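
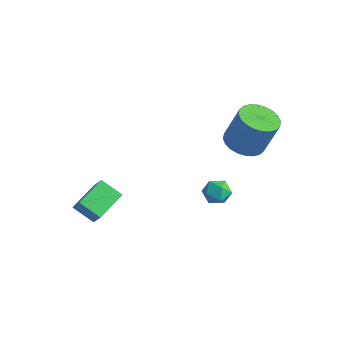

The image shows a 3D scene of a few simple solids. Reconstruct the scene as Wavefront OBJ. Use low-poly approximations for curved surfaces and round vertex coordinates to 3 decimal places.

v -1.909 2.642 -3.896
v -1.312 2.864 -3.467
v -1.208 1.756 -4.413
v -0.611 1.978 -3.984
v -1.216 1.64 -3.654
v -1.649 2.187 -3.335
v -0.871 2.433 -4.545
v -1.304 2.98 -4.226
v -0.671 2.735 -3.868
v -0.884 2.244 -3.318
v -1.636 2.376 -4.562
v -1.849 1.885 -4.012
v 0.537 2.252 0.763
v 1.464 1.962 0.529
v 2.051 2.338 2.382
v 1.123 2.628 2.617
v 1.481 2.343 0.446
v 2.067 2.719 2.299
v 1.353 2.71 0.412
v 1.94 3.086 2.265
v 1.101 3.008 0.431
v 1.688 3.384 2.285
v 0.764 3.19 0.501
v 1.35 3.566 2.355
v 0.391 3.23 0.611
v 0.978 3.606 2.464
v 0.041 3.12 0.744
v 0.628 3.496 2.597
v -0.234 2.879 0.88
v 0.353 3.255 2.733
v -0.391 2.542 0.998
v 0.196 2.918 2.851
v -0.407 2.161 1.081
v 0.179 2.537 2.934
v -0.28 1.794 1.115
v 0.307 2.17 2.968
v -0.028 1.496 1.095
v 0.559 1.872 2.949
v 0.31 1.314 1.025
v 0.896 1.69 2.879
v 0.682 1.274 0.916
v 1.269 1.65 2.769
v 1.032 1.384 0.783
v 1.619 1.76 2.636
v 1.307 1.625 0.647
v 1.894 2.001 2.5
v -3.398 -3.309 -4.339
v -4.364 -3.745 -3.658
v -3.711 -1.771 -3.796
v -4.677 -2.208 -3.115
v -2.643 -3.492 -3.385
v -3.609 -3.929 -2.704
v -2.956 -1.955 -2.842
v -3.922 -2.391 -2.161
f 1 12 6
f 1 6 2
f 1 2 8
f 1 8 11
f 1 11 12
f 2 6 10
f 6 12 5
f 12 11 3
f 11 8 7
f 8 2 9
f 4 10 5
f 4 5 3
f 4 3 7
f 4 7 9
f 4 9 10
f 5 10 6
f 3 5 12
f 7 3 11
f 9 7 8
f 10 9 2
f 14 13 17
f 14 17 15
f 15 17 18
f 15 18 16
f 17 13 19
f 17 19 18
f 18 19 20
f 18 20 16
f 19 13 21
f 19 21 20
f 20 21 22
f 20 22 16
f 21 13 23
f 21 23 22
f 22 23 24
f 22 24 16
f 23 13 25
f 23 25 24
f 24 25 26
f 24 26 16
f 25 13 27
f 25 27 26
f 26 27 28
f 26 28 16
f 27 13 29
f 27 29 28
f 28 29 30
f 28 30 16
f 29 13 31
f 29 31 30
f 30 31 32
f 30 32 16
f 31 13 33
f 31 33 32
f 32 33 34
f 32 34 16
f 33 13 35
f 33 35 34
f 34 35 36
f 34 36 16
f 35 13 37
f 35 37 36
f 36 37 38
f 36 38 16
f 37 13 39
f 37 39 38
f 38 39 40
f 38 40 16
f 39 13 41
f 39 41 40
f 40 41 42
f 40 42 16
f 41 13 43
f 41 43 42
f 42 43 44
f 42 44 16
f 43 13 45
f 43 45 44
f 44 45 46
f 44 46 16
f 45 13 14
f 45 14 46
f 46 14 15
f 46 15 16
f 48 50 47
f 51 48 47
f 47 50 49
f 49 51 47
f 48 54 50
f 52 48 51
f 52 54 48
f 50 54 49
f 53 51 49
f 49 54 53
f 53 52 51
f 54 52 53



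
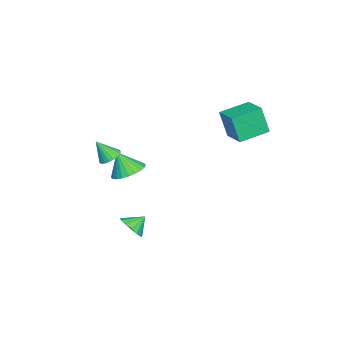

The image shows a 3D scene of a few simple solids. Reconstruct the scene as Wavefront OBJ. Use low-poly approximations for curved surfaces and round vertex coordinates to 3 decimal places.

v 3.202 -0.957 -2.046
v 3.932 -0.73 -1.652
v 2.658 -0.303 -1.414
v 3.888 -0.442 -1.988
v 3.661 -0.291 -2.34
v 3.31 -0.319 -2.613
v 2.931 -0.518 -2.734
v 2.624 -0.834 -2.671
v 2.472 -1.184 -2.44
v 2.516 -1.472 -2.104
v 2.744 -1.623 -1.752
v 3.094 -1.595 -1.48
v 3.474 -1.396 -1.358
v 3.78 -1.08 -1.422
v -4.563 4.262 2.154
v -4.672 3.747 3.907
v -3.337 5.225 2.513
v -3.445 4.71 4.266
v -3.355 2.85 1.814
v -3.463 2.335 3.567
v -2.128 3.813 2.173
v -2.237 3.298 3.926
v -3.584 -2.962 -2.19
v -2.575 -2.65 -1.922
v -3.736 -3.678 -0.79
v -2.804 -2.322 -1.779
v -3.152 -2.091 -1.699
v -3.566 -1.993 -1.693
v -3.983 -2.042 -1.763
v -4.338 -2.231 -1.899
v -4.58 -2.532 -2.078
v -4.669 -2.899 -2.275
v -4.593 -3.275 -2.459
v -4.364 -3.603 -2.602
v -4.016 -3.834 -2.682
v -3.602 -3.932 -2.688
v -3.186 -3.883 -2.617
v -2.83 -3.693 -2.482
v -2.589 -3.392 -2.302
v -2.499 -3.026 -2.106
v 2.531 -2.246 2.949
v 3.189 -2.077 2.989
v 2.649 -2.974 4.091
v 3.066 -1.868 3.135
v 2.85 -1.725 3.248
v 2.579 -1.672 3.31
v 2.3 -1.717 3.31
v 2.061 -1.855 3.247
v 1.904 -2.059 3.132
v 1.854 -2.296 2.986
v 1.922 -2.525 2.833
v 2.095 -2.705 2.701
v 2.344 -2.805 2.611
v 2.625 -2.809 2.58
v 2.89 -2.715 2.612
v 3.093 -2.541 2.703
v 3.198 -2.315 2.836
f 2 1 4
f 2 4 3
f 4 1 5
f 4 5 3
f 5 1 6
f 5 6 3
f 6 1 7
f 6 7 3
f 7 1 8
f 7 8 3
f 8 1 9
f 8 9 3
f 9 1 10
f 9 10 3
f 10 1 11
f 10 11 3
f 11 1 12
f 11 12 3
f 12 1 13
f 12 13 3
f 13 1 14
f 13 14 3
f 14 1 2
f 14 2 3
f 16 18 15
f 19 16 15
f 15 18 17
f 17 19 15
f 16 22 18
f 20 16 19
f 20 22 16
f 18 22 17
f 21 19 17
f 17 22 21
f 21 20 19
f 22 20 21
f 24 23 26
f 24 26 25
f 26 23 27
f 26 27 25
f 27 23 28
f 27 28 25
f 28 23 29
f 28 29 25
f 29 23 30
f 29 30 25
f 30 23 31
f 30 31 25
f 31 23 32
f 31 32 25
f 32 23 33
f 32 33 25
f 33 23 34
f 33 34 25
f 34 23 35
f 34 35 25
f 35 23 36
f 35 36 25
f 36 23 37
f 36 37 25
f 37 23 38
f 37 38 25
f 38 23 39
f 38 39 25
f 39 23 40
f 39 40 25
f 40 23 24
f 40 24 25
f 42 41 44
f 42 44 43
f 44 41 45
f 44 45 43
f 45 41 46
f 45 46 43
f 46 41 47
f 46 47 43
f 47 41 48
f 47 48 43
f 48 41 49
f 48 49 43
f 49 41 50
f 49 50 43
f 50 41 51
f 50 51 43
f 51 41 52
f 51 52 43
f 52 41 53
f 52 53 43
f 53 41 54
f 53 54 43
f 54 41 55
f 54 55 43
f 55 41 56
f 55 56 43
f 56 41 57
f 56 57 43
f 57 41 42
f 57 42 43



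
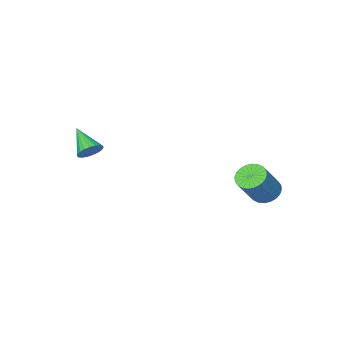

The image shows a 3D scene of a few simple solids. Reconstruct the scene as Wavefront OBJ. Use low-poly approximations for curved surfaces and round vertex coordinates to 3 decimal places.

v 2.307 -2.801 0.159
v 2.895 -2.973 -0.057
v 2.253 -4.099 1.041
v 2.957 -2.827 0.162
v 2.906 -2.676 0.38
v 2.751 -2.547 0.561
v 2.52 -2.462 0.672
v 2.252 -2.436 0.694
v 1.993 -2.472 0.624
v 1.789 -2.566 0.474
v 1.674 -2.7 0.269
v 1.669 -2.852 0.045
v 1.774 -2.995 -0.159
v 1.971 -3.104 -0.308
v 2.227 -3.161 -0.376
v 2.496 -3.156 -0.352
v 2.732 -3.089 -0.239
v -3.711 2.384 -1.775
v -3.141 2.616 -2.238
v -2.08 2.907 -0.789
v -2.649 2.676 -0.325
v -3.283 2.875 -2.186
v -2.222 3.167 -0.737
v -3.491 3.06 -2.072
v -2.43 3.351 -0.622
v -3.732 3.141 -1.912
v -2.67 3.433 -0.462
v -3.969 3.108 -1.731
v -2.908 3.4 -0.282
v -4.168 2.964 -1.557
v -3.106 3.256 -0.108
v -4.296 2.732 -1.416
v -3.235 3.024 0.033
v -4.336 2.447 -1.33
v -3.275 2.739 0.12
v -4.28 2.153 -1.311
v -3.219 2.444 0.138
v -4.138 1.893 -1.363
v -3.077 2.185 0.086
v -3.93 1.709 -1.478
v -2.869 2 -0.028
v -3.69 1.627 -1.638
v -2.628 1.919 -0.188
v -3.452 1.66 -1.818
v -2.391 1.952 -0.369
v -3.254 1.804 -1.992
v -2.192 2.096 -0.543
v -3.125 2.036 -2.133
v -2.064 2.328 -0.684
v -3.085 2.321 -2.22
v -2.024 2.613 -0.77
f 2 1 4
f 2 4 3
f 4 1 5
f 4 5 3
f 5 1 6
f 5 6 3
f 6 1 7
f 6 7 3
f 7 1 8
f 7 8 3
f 8 1 9
f 8 9 3
f 9 1 10
f 9 10 3
f 10 1 11
f 10 11 3
f 11 1 12
f 11 12 3
f 12 1 13
f 12 13 3
f 13 1 14
f 13 14 3
f 14 1 15
f 14 15 3
f 15 1 16
f 15 16 3
f 16 1 17
f 16 17 3
f 17 1 2
f 17 2 3
f 19 18 22
f 19 22 20
f 20 22 23
f 20 23 21
f 22 18 24
f 22 24 23
f 23 24 25
f 23 25 21
f 24 18 26
f 24 26 25
f 25 26 27
f 25 27 21
f 26 18 28
f 26 28 27
f 27 28 29
f 27 29 21
f 28 18 30
f 28 30 29
f 29 30 31
f 29 31 21
f 30 18 32
f 30 32 31
f 31 32 33
f 31 33 21
f 32 18 34
f 32 34 33
f 33 34 35
f 33 35 21
f 34 18 36
f 34 36 35
f 35 36 37
f 35 37 21
f 36 18 38
f 36 38 37
f 37 38 39
f 37 39 21
f 38 18 40
f 38 40 39
f 39 40 41
f 39 41 21
f 40 18 42
f 40 42 41
f 41 42 43
f 41 43 21
f 42 18 44
f 42 44 43
f 43 44 45
f 43 45 21
f 44 18 46
f 44 46 45
f 45 46 47
f 45 47 21
f 46 18 48
f 46 48 47
f 47 48 49
f 47 49 21
f 48 18 50
f 48 50 49
f 49 50 51
f 49 51 21
f 50 18 19
f 50 19 51
f 51 19 20
f 51 20 21



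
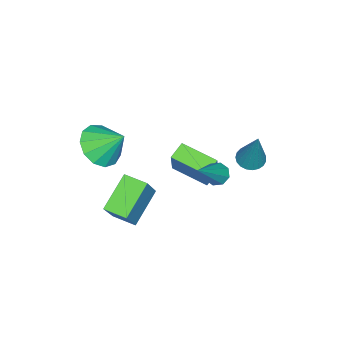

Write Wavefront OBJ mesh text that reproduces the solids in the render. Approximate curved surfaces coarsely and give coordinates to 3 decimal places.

v -4.521 -1.866 -2.545
v -3.819 -1.548 -1.131
v -4.478 -0.271 -2.925
v -3.776 0.047 -1.511
v -3.784 -1.967 -2.889
v -3.082 -1.649 -1.475
v -3.741 -0.372 -3.269
v -3.039 -0.054 -1.855
v -3.554 1.604 -0.504
v -3.095 1.904 -0.748
v -2.886 2.196 1.484
v -3.273 2.078 -0.74
v -3.499 2.171 -0.692
v -3.735 2.166 -0.611
v -3.94 2.064 -0.512
v -4.078 1.882 -0.411
v -4.125 1.652 -0.327
v -4.074 1.414 -0.273
v -3.933 1.208 -0.259
v -3.726 1.071 -0.288
v -3.49 1.027 -0.354
v -3.265 1.082 -0.446
v -3.089 1.227 -0.548
v -2.995 1.438 -0.643
v -2.997 1.677 -0.713
v 0.843 -2.498 2.05
v 1.511 -2.983 2.597
v 0.797 -1.502 2.99
v 1.8 -2.648 2.256
v 1.785 -2.265 1.851
v 1.471 -1.957 1.508
v 0.958 -1.82 1.338
v 0.408 -1.898 1.393
v -0.003 -2.167 1.657
v -0.146 -2.541 2.046
v 0.026 -2.901 2.436
v 0.457 -3.133 2.703
v 1.011 -3.164 2.763
v -0.773 1.521 0.768
v -0.414 1.55 0.394
v 0.813 1.519 2.292
v -0.533 1.908 0.518
v -0.793 2.04 0.789
v -1.041 1.868 1.048
v -1.133 1.493 1.143
v -1.014 1.134 1.018
v -0.754 1.002 0.747
v -0.505 1.174 0.488
v -0.555 -1.933 -1.084
v 0.462 -1.734 0.34
v -0.566 -0.952 -1.213
v 0.45 -0.753 0.21
v 0.85 -2.047 -2.07
v 1.866 -1.848 -0.647
v 0.838 -1.066 -2.2
v 1.855 -0.867 -0.776
f 2 4 1
f 5 2 1
f 1 4 3
f 3 5 1
f 2 8 4
f 6 2 5
f 6 8 2
f 4 8 3
f 7 5 3
f 3 8 7
f 7 6 5
f 8 6 7
f 10 9 12
f 10 12 11
f 12 9 13
f 12 13 11
f 13 9 14
f 13 14 11
f 14 9 15
f 14 15 11
f 15 9 16
f 15 16 11
f 16 9 17
f 16 17 11
f 17 9 18
f 17 18 11
f 18 9 19
f 18 19 11
f 19 9 20
f 19 20 11
f 20 9 21
f 20 21 11
f 21 9 22
f 21 22 11
f 22 9 23
f 22 23 11
f 23 9 24
f 23 24 11
f 24 9 25
f 24 25 11
f 25 9 10
f 25 10 11
f 27 26 29
f 27 29 28
f 29 26 30
f 29 30 28
f 30 26 31
f 30 31 28
f 31 26 32
f 31 32 28
f 32 26 33
f 32 33 28
f 33 26 34
f 33 34 28
f 34 26 35
f 34 35 28
f 35 26 36
f 35 36 28
f 36 26 37
f 36 37 28
f 37 26 38
f 37 38 28
f 38 26 27
f 38 27 28
f 40 39 42
f 40 42 41
f 42 39 43
f 42 43 41
f 43 39 44
f 43 44 41
f 44 39 45
f 44 45 41
f 45 39 46
f 45 46 41
f 46 39 47
f 46 47 41
f 47 39 48
f 47 48 41
f 48 39 40
f 48 40 41
f 50 52 49
f 53 50 49
f 49 52 51
f 51 53 49
f 50 56 52
f 54 50 53
f 54 56 50
f 52 56 51
f 55 53 51
f 51 56 55
f 55 54 53
f 56 54 55



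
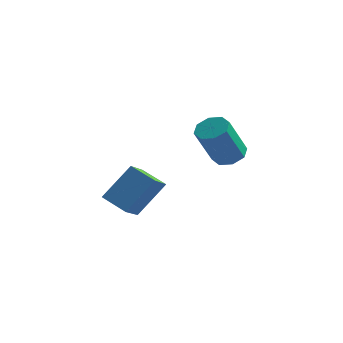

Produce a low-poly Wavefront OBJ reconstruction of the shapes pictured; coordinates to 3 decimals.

v 3.426 -0.086 -0.293
v 3.833 -0.748 -0.521
v 3.382 -1.676 1.365
v 2.974 -1.014 1.593
v 4.194 -0.336 -0.232
v 3.742 -1.263 1.655
v 4.105 0.223 0.022
v 3.653 -0.704 1.908
v 3.618 0.601 0.09
v 3.166 -0.327 1.977
v 3.018 0.576 -0.065
v 2.567 -0.352 1.821
v 2.658 0.163 -0.355
v 2.206 -0.764 1.532
v 2.747 -0.396 -0.608
v 2.295 -1.323 1.278
v 3.234 -0.773 -0.677
v 2.782 -1.701 1.21
v -2.373 0.697 -4.737
v -2.276 -0.757 -3.785
v -1.471 1.801 -3.141
v -1.374 0.348 -2.19
v -1.106 0.432 -5.27
v -1.009 -1.021 -4.319
v -0.204 1.537 -3.675
v -0.107 0.083 -2.723
f 2 1 5
f 2 5 3
f 3 5 6
f 3 6 4
f 5 1 7
f 5 7 6
f 6 7 8
f 6 8 4
f 7 1 9
f 7 9 8
f 8 9 10
f 8 10 4
f 9 1 11
f 9 11 10
f 10 11 12
f 10 12 4
f 11 1 13
f 11 13 12
f 12 13 14
f 12 14 4
f 13 1 15
f 13 15 14
f 14 15 16
f 14 16 4
f 15 1 17
f 15 17 16
f 16 17 18
f 16 18 4
f 17 1 2
f 17 2 18
f 18 2 3
f 18 3 4
f 20 22 19
f 23 20 19
f 19 22 21
f 21 23 19
f 20 26 22
f 24 20 23
f 24 26 20
f 22 26 21
f 25 23 21
f 21 26 25
f 25 24 23
f 26 24 25



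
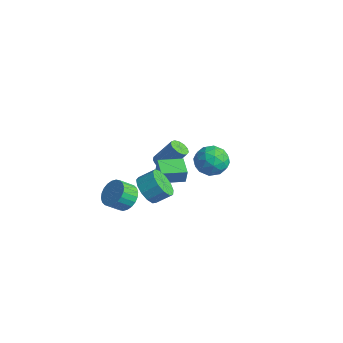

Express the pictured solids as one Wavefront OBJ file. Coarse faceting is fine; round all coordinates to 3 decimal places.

v -1.602 -0.579 -1.683
v -1.402 -0.585 -0.713
v -0.976 0.823 -1.804
v -0.776 0.817 -0.834
v -0.444 -1.117 -1.926
v -0.244 -1.123 -0.956
v 0.182 0.285 -2.047
v 0.382 0.279 -1.077
v 2.607 -4.168 0.937
v 3.475 -4.378 0.51
v 3.981 -3.601 1.156
v 3.113 -3.392 1.583
v 3.244 -3.973 0.204
v 3.749 -3.196 0.851
v 2.81 -3.63 0.131
v 3.316 -2.853 0.778
v 2.312 -3.458 0.314
v 2.817 -2.681 0.96
v 1.907 -3.511 0.694
v 2.413 -2.735 1.341
v 1.725 -3.773 1.152
v 2.231 -2.997 1.798
v 1.823 -4.161 1.541
v 2.329 -3.384 2.188
v 2.17 -4.551 1.738
v 2.675 -3.774 2.385
v 2.655 -4.819 1.681
v 3.161 -4.042 2.328
v 3.126 -4.881 1.388
v 3.631 -4.104 2.034
v 3.431 -4.717 0.951
v 3.937 -3.94 1.597
v -4.027 1.597 -3.706
v -3.446 1.696 -4.023
v -2.791 2.563 -2.551
v -3.373 2.463 -2.234
v -3.662 1.994 -4.103
v -3.008 2.861 -2.63
v -3.995 2.167 -4.056
v -3.34 3.034 -2.584
v -4.338 2.158 -3.899
v -3.683 3.025 -2.426
v -4.582 1.971 -3.68
v -3.928 2.838 -2.208
v -4.65 1.665 -3.47
v -3.996 2.532 -1.997
v -4.521 1.337 -3.334
v -3.866 2.204 -1.862
v -4.234 1.092 -3.317
v -3.58 1.959 -1.845
v -3.882 1.007 -3.424
v -3.228 1.874 -1.951
v -3.576 1.109 -3.62
v -2.922 1.976 -2.147
v -3.413 1.366 -3.843
v -2.759 2.233 -2.371
v -1.286 -2.87 -2.963
v -0.484 -2.653 -2.484
v -0.691 -3.493 -1.757
v -1.494 -3.71 -2.237
v -0.735 -2.438 -2.307
v -0.942 -3.278 -1.58
v -1.07 -2.289 -2.23
v -1.277 -3.129 -1.504
v -1.438 -2.229 -2.265
v -1.645 -3.069 -1.538
v -1.783 -2.266 -2.406
v -1.99 -3.106 -1.679
v -2.052 -2.395 -2.632
v -2.259 -3.235 -1.905
v -2.205 -2.596 -2.909
v -2.412 -3.436 -2.182
v -2.218 -2.839 -3.193
v -2.425 -3.679 -2.466
v -2.089 -3.087 -3.443
v -2.296 -3.927 -2.716
v -1.838 -3.302 -3.62
v -2.045 -4.142 -2.893
v -1.503 -3.451 -3.696
v -1.71 -4.291 -2.97
v -1.135 -3.511 -3.662
v -1.342 -4.351 -2.935
v -0.79 -3.474 -3.521
v -0.997 -4.314 -2.794
v -0.521 -3.345 -3.295
v -0.728 -4.185 -2.568
v -0.368 -3.144 -3.018
v -0.575 -3.984 -2.291
v -0.355 -2.901 -2.734
v -0.562 -3.741 -2.007
v -2.996 3.906 -3.036
v -2.232 4.697 -2.646
v -1.568 2.803 -3.594
v -0.804 3.594 -3.204
v -1.454 2.988 -2.448
v -2.336 3.669 -2.103
v -1.464 3.831 -4.137
v -2.346 4.512 -3.792
v -1.285 4.651 -3.326
v -1.279 4.13 -2.282
v -2.521 3.37 -3.958
v -2.515 2.849 -2.914
v -2.739 4.398 -2.792
v -1.061 3.102 -3.448
v -1.443 2.745 -3.003
v -0.994 3.21 -2.774
v -2.801 3.794 -2.473
v -2.352 4.259 -2.243
v -1.894 3.255 -2.127
v -1.448 3.241 -3.997
v -0.999 3.706 -3.767
v -2.806 4.29 -3.466
v -2.357 4.755 -3.237
v -1.906 4.245 -4.113
v -1.734 4.836 -2.963
v -0.894 4.188 -3.291
v -1.282 4.327 -3.839
v -1.801 4.727 -3.637
v -1.73 4.53 -2.349
v -0.891 3.882 -2.677
v -1.273 3.525 -2.232
v -1.791 3.926 -2.029
v -1.173 4.503 -2.749
v -2.909 3.618 -3.563
v -2.07 2.97 -3.891
v -2.009 3.574 -4.211
v -2.527 3.975 -4.008
v -2.906 3.312 -2.949
v -2.066 2.664 -3.277
v -1.999 2.773 -2.603
v -2.518 3.173 -2.401
v -2.627 2.997 -3.491
f 2 4 1
f 5 2 1
f 1 4 3
f 3 5 1
f 2 8 4
f 6 2 5
f 6 8 2
f 4 8 3
f 7 5 3
f 3 8 7
f 7 6 5
f 8 6 7
f 10 9 13
f 10 13 11
f 11 13 14
f 11 14 12
f 13 9 15
f 13 15 14
f 14 15 16
f 14 16 12
f 15 9 17
f 15 17 16
f 16 17 18
f 16 18 12
f 17 9 19
f 17 19 18
f 18 19 20
f 18 20 12
f 19 9 21
f 19 21 20
f 20 21 22
f 20 22 12
f 21 9 23
f 21 23 22
f 22 23 24
f 22 24 12
f 23 9 25
f 23 25 24
f 24 25 26
f 24 26 12
f 25 9 27
f 25 27 26
f 26 27 28
f 26 28 12
f 27 9 29
f 27 29 28
f 28 29 30
f 28 30 12
f 29 9 31
f 29 31 30
f 30 31 32
f 30 32 12
f 31 9 10
f 31 10 32
f 32 10 11
f 32 11 12
f 34 33 37
f 34 37 35
f 35 37 38
f 35 38 36
f 37 33 39
f 37 39 38
f 38 39 40
f 38 40 36
f 39 33 41
f 39 41 40
f 40 41 42
f 40 42 36
f 41 33 43
f 41 43 42
f 42 43 44
f 42 44 36
f 43 33 45
f 43 45 44
f 44 45 46
f 44 46 36
f 45 33 47
f 45 47 46
f 46 47 48
f 46 48 36
f 47 33 49
f 47 49 48
f 48 49 50
f 48 50 36
f 49 33 51
f 49 51 50
f 50 51 52
f 50 52 36
f 51 33 53
f 51 53 52
f 52 53 54
f 52 54 36
f 53 33 55
f 53 55 54
f 54 55 56
f 54 56 36
f 55 33 34
f 55 34 56
f 56 34 35
f 56 35 36
f 58 57 61
f 58 61 59
f 59 61 62
f 59 62 60
f 61 57 63
f 61 63 62
f 62 63 64
f 62 64 60
f 63 57 65
f 63 65 64
f 64 65 66
f 64 66 60
f 65 57 67
f 65 67 66
f 66 67 68
f 66 68 60
f 67 57 69
f 67 69 68
f 68 69 70
f 68 70 60
f 69 57 71
f 69 71 70
f 70 71 72
f 70 72 60
f 71 57 73
f 71 73 72
f 72 73 74
f 72 74 60
f 73 57 75
f 73 75 74
f 74 75 76
f 74 76 60
f 75 57 77
f 75 77 76
f 76 77 78
f 76 78 60
f 77 57 79
f 77 79 78
f 78 79 80
f 78 80 60
f 79 57 81
f 79 81 80
f 80 81 82
f 80 82 60
f 81 57 83
f 81 83 82
f 82 83 84
f 82 84 60
f 83 57 85
f 83 85 84
f 84 85 86
f 84 86 60
f 85 57 87
f 85 87 86
f 86 87 88
f 86 88 60
f 87 57 89
f 87 89 88
f 88 89 90
f 88 90 60
f 89 57 58
f 89 58 90
f 90 58 59
f 90 59 60
f 91 128 107
f 128 102 131
f 107 131 96
f 128 131 107
f 91 107 103
f 107 96 108
f 103 108 92
f 107 108 103
f 91 103 112
f 103 92 113
f 112 113 98
f 103 113 112
f 91 112 124
f 112 98 127
f 124 127 101
f 112 127 124
f 91 124 128
f 124 101 132
f 128 132 102
f 124 132 128
f 92 108 119
f 108 96 122
f 119 122 100
f 108 122 119
f 96 131 109
f 131 102 130
f 109 130 95
f 131 130 109
f 102 132 129
f 132 101 125
f 129 125 93
f 132 125 129
f 101 127 126
f 127 98 114
f 126 114 97
f 127 114 126
f 98 113 118
f 113 92 115
f 118 115 99
f 113 115 118
f 94 120 106
f 120 100 121
f 106 121 95
f 120 121 106
f 94 106 104
f 106 95 105
f 104 105 93
f 106 105 104
f 94 104 111
f 104 93 110
f 111 110 97
f 104 110 111
f 94 111 116
f 111 97 117
f 116 117 99
f 111 117 116
f 94 116 120
f 116 99 123
f 120 123 100
f 116 123 120
f 95 121 109
f 121 100 122
f 109 122 96
f 121 122 109
f 93 105 129
f 105 95 130
f 129 130 102
f 105 130 129
f 97 110 126
f 110 93 125
f 126 125 101
f 110 125 126
f 99 117 118
f 117 97 114
f 118 114 98
f 117 114 118
f 100 123 119
f 123 99 115
f 119 115 92
f 123 115 119



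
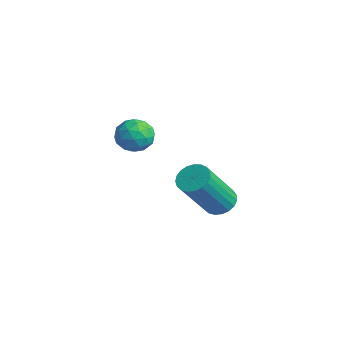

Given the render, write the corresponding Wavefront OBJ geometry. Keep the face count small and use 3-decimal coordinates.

v -0.327 -1.524 1.165
v 0.095 -1.851 0.658
v -1.155 -2.369 1.022
v -0.733 -2.696 0.515
v -0.527 -2.697 1.221
v -0.015 -2.175 1.31
v -1.045 -2.045 0.37
v -0.533 -1.523 0.459
v -0.349 -2.173 0.167
v -0.029 -2.576 0.693
v -1.031 -1.644 0.987
v -0.711 -2.047 1.513
v -0.043 -1.614 0.924
v -1.017 -2.606 0.756
v -0.895 -2.607 1.171
v -0.648 -2.799 0.873
v -0.108 -1.804 1.307
v 0.14 -1.996 1.009
v -0.226 -2.493 1.34
v -1.2 -2.224 0.671
v -0.952 -2.416 0.373
v -0.412 -1.421 0.807
v -0.165 -1.613 0.509
v -0.834 -1.727 0.34
v -0.056 -1.995 0.337
v -0.543 -2.491 0.253
v -0.726 -2.109 0.168
v -0.425 -1.802 0.22
v 0.132 -2.232 0.647
v -0.355 -2.728 0.562
v -0.234 -2.729 0.978
v 0.067 -2.422 1.03
v -0.129 -2.421 0.358
v -0.705 -1.492 1.118
v -1.192 -1.988 1.033
v -1.127 -1.798 0.65
v -0.826 -1.491 0.702
v -0.517 -1.729 1.427
v -1.004 -2.225 1.343
v -0.635 -2.418 1.46
v -0.334 -2.111 1.512
v -0.931 -1.799 1.322
v 3.284 -0.91 -0.614
v 3.802 -1.095 -0.878
v 4.214 -2.295 0.77
v 3.696 -2.11 1.034
v 3.878 -0.891 -0.749
v 4.291 -2.091 0.899
v 3.852 -0.69 -0.596
v 4.265 -1.89 1.052
v 3.728 -0.527 -0.446
v 4.141 -1.727 1.202
v 3.527 -0.43 -0.326
v 3.939 -1.631 1.322
v 3.284 -0.417 -0.255
v 3.696 -1.617 1.393
v 3.041 -0.488 -0.246
v 3.453 -1.689 1.402
v 2.84 -0.633 -0.301
v 3.252 -1.833 1.347
v 2.715 -0.825 -0.41
v 3.128 -2.025 1.238
v 2.689 -1.032 -0.554
v 3.102 -2.232 1.094
v 2.766 -1.218 -0.709
v 3.178 -2.418 0.939
v 2.932 -1.351 -0.847
v 3.345 -2.551 0.801
v 3.16 -1.407 -0.945
v 3.572 -2.607 0.703
v 3.408 -1.377 -0.986
v 3.82 -2.578 0.662
v 3.635 -1.267 -0.962
v 4.048 -2.467 0.686
f 1 38 17
f 38 12 41
f 17 41 6
f 38 41 17
f 1 17 13
f 17 6 18
f 13 18 2
f 17 18 13
f 1 13 22
f 13 2 23
f 22 23 8
f 13 23 22
f 1 22 34
f 22 8 37
f 34 37 11
f 22 37 34
f 1 34 38
f 34 11 42
f 38 42 12
f 34 42 38
f 2 18 29
f 18 6 32
f 29 32 10
f 18 32 29
f 6 41 19
f 41 12 40
f 19 40 5
f 41 40 19
f 12 42 39
f 42 11 35
f 39 35 3
f 42 35 39
f 11 37 36
f 37 8 24
f 36 24 7
f 37 24 36
f 8 23 28
f 23 2 25
f 28 25 9
f 23 25 28
f 4 30 16
f 30 10 31
f 16 31 5
f 30 31 16
f 4 16 14
f 16 5 15
f 14 15 3
f 16 15 14
f 4 14 21
f 14 3 20
f 21 20 7
f 14 20 21
f 4 21 26
f 21 7 27
f 26 27 9
f 21 27 26
f 4 26 30
f 26 9 33
f 30 33 10
f 26 33 30
f 5 31 19
f 31 10 32
f 19 32 6
f 31 32 19
f 3 15 39
f 15 5 40
f 39 40 12
f 15 40 39
f 7 20 36
f 20 3 35
f 36 35 11
f 20 35 36
f 9 27 28
f 27 7 24
f 28 24 8
f 27 24 28
f 10 33 29
f 33 9 25
f 29 25 2
f 33 25 29
f 44 43 47
f 44 47 45
f 45 47 48
f 45 48 46
f 47 43 49
f 47 49 48
f 48 49 50
f 48 50 46
f 49 43 51
f 49 51 50
f 50 51 52
f 50 52 46
f 51 43 53
f 51 53 52
f 52 53 54
f 52 54 46
f 53 43 55
f 53 55 54
f 54 55 56
f 54 56 46
f 55 43 57
f 55 57 56
f 56 57 58
f 56 58 46
f 57 43 59
f 57 59 58
f 58 59 60
f 58 60 46
f 59 43 61
f 59 61 60
f 60 61 62
f 60 62 46
f 61 43 63
f 61 63 62
f 62 63 64
f 62 64 46
f 63 43 65
f 63 65 64
f 64 65 66
f 64 66 46
f 65 43 67
f 65 67 66
f 66 67 68
f 66 68 46
f 67 43 69
f 67 69 68
f 68 69 70
f 68 70 46
f 69 43 71
f 69 71 70
f 70 71 72
f 70 72 46
f 71 43 73
f 71 73 72
f 72 73 74
f 72 74 46
f 73 43 44
f 73 44 74
f 74 44 45
f 74 45 46



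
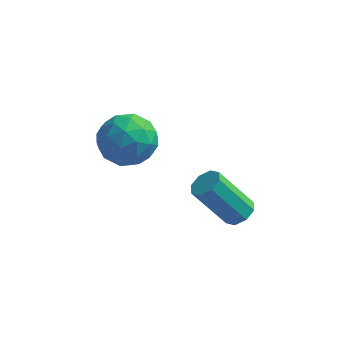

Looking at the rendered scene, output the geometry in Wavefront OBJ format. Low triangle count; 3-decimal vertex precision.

v 2.378 1.342 1.1
v 2.893 1.26 1.453
v 1.737 0.975 3.073
v 1.222 1.058 2.72
v 2.754 1.721 1.435
v 1.598 1.436 3.055
v 2.394 1.96 1.221
v 1.239 1.676 2.84
v 2.025 1.838 0.936
v 0.87 1.553 2.555
v 1.863 1.425 0.747
v 0.707 1.14 2.367
v 2.002 0.964 0.765
v 0.846 0.679 2.385
v 2.361 0.724 0.98
v 1.206 0.44 2.599
v 2.73 0.847 1.265
v 1.575 0.562 2.884
v -2.826 1.746 3.762
v -2.224 2.617 4.2
v -1.256 0.963 3.16
v -0.654 1.834 3.598
v -1.176 1.09 4.296
v -2.146 1.574 4.668
v -1.334 2.006 2.692
v -2.304 2.49 3.064
v -1.302 2.778 3.538
v -1.204 2.212 4.53
v -2.276 1.368 2.83
v -2.178 0.802 3.822
v -2.663 2.25 4.034
v -0.817 1.33 3.326
v -1.124 0.893 3.737
v -0.77 1.405 3.994
v -2.617 1.637 4.309
v -2.263 2.149 4.567
v -1.647 1.252 4.623
v -1.217 1.431 2.793
v -0.863 1.943 3.051
v -2.71 2.175 3.366
v -2.356 2.687 3.623
v -1.833 2.328 2.737
v -1.767 2.857 3.902
v -0.844 2.397 3.549
v -1.244 2.498 3.016
v -1.814 2.782 3.235
v -1.709 2.524 4.485
v -0.786 2.064 4.131
v -1.093 1.627 4.542
v -1.663 1.911 4.761
v -1.167 2.619 4.096
v -2.694 1.516 3.229
v -1.771 1.056 2.875
v -1.817 1.669 2.599
v -2.387 1.953 2.818
v -2.636 1.183 3.811
v -1.713 0.723 3.458
v -1.666 0.798 4.125
v -2.236 1.082 4.344
v -2.313 0.961 3.264
f 2 1 5
f 2 5 3
f 3 5 6
f 3 6 4
f 5 1 7
f 5 7 6
f 6 7 8
f 6 8 4
f 7 1 9
f 7 9 8
f 8 9 10
f 8 10 4
f 9 1 11
f 9 11 10
f 10 11 12
f 10 12 4
f 11 1 13
f 11 13 12
f 12 13 14
f 12 14 4
f 13 1 15
f 13 15 14
f 14 15 16
f 14 16 4
f 15 1 17
f 15 17 16
f 16 17 18
f 16 18 4
f 17 1 2
f 17 2 18
f 18 2 3
f 18 3 4
f 19 56 35
f 56 30 59
f 35 59 24
f 56 59 35
f 19 35 31
f 35 24 36
f 31 36 20
f 35 36 31
f 19 31 40
f 31 20 41
f 40 41 26
f 31 41 40
f 19 40 52
f 40 26 55
f 52 55 29
f 40 55 52
f 19 52 56
f 52 29 60
f 56 60 30
f 52 60 56
f 20 36 47
f 36 24 50
f 47 50 28
f 36 50 47
f 24 59 37
f 59 30 58
f 37 58 23
f 59 58 37
f 30 60 57
f 60 29 53
f 57 53 21
f 60 53 57
f 29 55 54
f 55 26 42
f 54 42 25
f 55 42 54
f 26 41 46
f 41 20 43
f 46 43 27
f 41 43 46
f 22 48 34
f 48 28 49
f 34 49 23
f 48 49 34
f 22 34 32
f 34 23 33
f 32 33 21
f 34 33 32
f 22 32 39
f 32 21 38
f 39 38 25
f 32 38 39
f 22 39 44
f 39 25 45
f 44 45 27
f 39 45 44
f 22 44 48
f 44 27 51
f 48 51 28
f 44 51 48
f 23 49 37
f 49 28 50
f 37 50 24
f 49 50 37
f 21 33 57
f 33 23 58
f 57 58 30
f 33 58 57
f 25 38 54
f 38 21 53
f 54 53 29
f 38 53 54
f 27 45 46
f 45 25 42
f 46 42 26
f 45 42 46
f 28 51 47
f 51 27 43
f 47 43 20
f 51 43 47



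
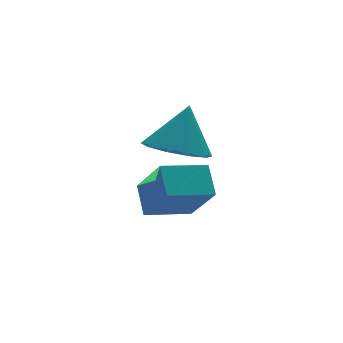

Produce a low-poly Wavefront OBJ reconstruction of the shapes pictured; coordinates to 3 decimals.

v -3.72 -2.894 2.981
v -3.069 -2.185 2.491
v -3.08 -2.446 4.479
v -3.639 -1.872 2.641
v -4.24 -1.949 2.921
v -4.642 -2.386 3.224
v -4.693 -3.018 3.434
v -4.372 -3.602 3.471
v -3.802 -3.915 3.321
v -3.201 -3.839 3.041
v -2.798 -3.401 2.738
v -2.748 -2.77 2.528
v -4.444 -2.1 -0.2
v -4.196 -3.266 1.318
v -4.236 -1.155 0.492
v -3.988 -2.321 2.01
v -2.892 -2.199 -0.53
v -2.644 -3.365 0.988
v -2.684 -1.254 0.162
v -2.436 -2.42 1.68
f 2 1 4
f 2 4 3
f 4 1 5
f 4 5 3
f 5 1 6
f 5 6 3
f 6 1 7
f 6 7 3
f 7 1 8
f 7 8 3
f 8 1 9
f 8 9 3
f 9 1 10
f 9 10 3
f 10 1 11
f 10 11 3
f 11 1 12
f 11 12 3
f 12 1 2
f 12 2 3
f 14 16 13
f 17 14 13
f 13 16 15
f 15 17 13
f 14 20 16
f 18 14 17
f 18 20 14
f 16 20 15
f 19 17 15
f 15 20 19
f 19 18 17
f 20 18 19



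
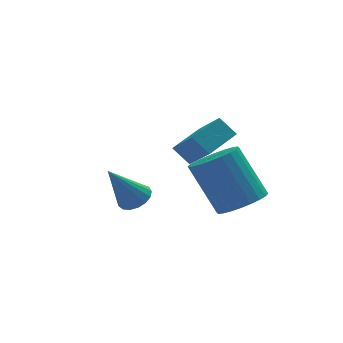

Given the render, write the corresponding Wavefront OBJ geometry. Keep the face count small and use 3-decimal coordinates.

v 1.189 0.731 -0.107
v 0.742 1.118 0.461
v 0.876 1.867 -1.128
v 0.429 2.255 -0.56
v 2.231 1.365 0.28
v 1.784 1.753 0.848
v 1.918 2.502 -0.741
v 1.471 2.889 -0.173
v 1.59 -1.38 -1.123
v 2.307 -0.947 -1.056
v 1.646 -0.107 0.551
v 0.93 -0.54 0.483
v 2.125 -0.743 -1.237
v 1.465 0.098 0.37
v 1.863 -0.635 -1.401
v 1.202 0.205 0.206
v 1.559 -0.642 -1.523
v 0.898 0.199 0.084
v 1.259 -0.76 -1.584
v 0.598 0.08 0.023
v 1.01 -0.973 -1.575
v 0.349 -0.133 0.032
v 0.85 -1.248 -1.497
v 0.189 -0.408 0.11
v 0.802 -1.543 -1.362
v 0.141 -0.703 0.245
v 0.874 -1.813 -1.191
v 0.213 -0.973 0.416
v 1.055 -2.018 -1.01
v 0.395 -1.177 0.597
v 1.318 -2.125 -0.846
v 0.657 -1.285 0.761
v 1.622 -2.119 -0.724
v 0.961 -1.278 0.883
v 1.922 -2 -0.663
v 1.261 -1.16 0.944
v 2.171 -1.787 -0.672
v 1.51 -0.947 0.935
v 2.331 -1.512 -0.75
v 1.67 -0.672 0.857
v 2.379 -1.217 -0.885
v 1.718 -0.377 0.722
v -1.451 -0.509 -0.91
v -1.07 -0.894 -0.732
v -2.289 -0.711 0.45
v -0.973 -0.658 -0.637
v -0.985 -0.387 -0.605
v -1.104 -0.145 -0.642
v -1.303 0.015 -0.741
v -1.535 0.054 -0.878
v -1.748 -0.036 -1.023
v -1.893 -0.234 -1.142
v -1.937 -0.496 -1.207
v -1.869 -0.76 -1.205
v -1.706 -0.967 -1.135
v -1.484 -1.069 -1.013
v -1.254 -1.043 -0.868
f 2 4 1
f 5 2 1
f 1 4 3
f 3 5 1
f 2 8 4
f 6 2 5
f 6 8 2
f 4 8 3
f 7 5 3
f 3 8 7
f 7 6 5
f 8 6 7
f 10 9 13
f 10 13 11
f 11 13 14
f 11 14 12
f 13 9 15
f 13 15 14
f 14 15 16
f 14 16 12
f 15 9 17
f 15 17 16
f 16 17 18
f 16 18 12
f 17 9 19
f 17 19 18
f 18 19 20
f 18 20 12
f 19 9 21
f 19 21 20
f 20 21 22
f 20 22 12
f 21 9 23
f 21 23 22
f 22 23 24
f 22 24 12
f 23 9 25
f 23 25 24
f 24 25 26
f 24 26 12
f 25 9 27
f 25 27 26
f 26 27 28
f 26 28 12
f 27 9 29
f 27 29 28
f 28 29 30
f 28 30 12
f 29 9 31
f 29 31 30
f 30 31 32
f 30 32 12
f 31 9 33
f 31 33 32
f 32 33 34
f 32 34 12
f 33 9 35
f 33 35 34
f 34 35 36
f 34 36 12
f 35 9 37
f 35 37 36
f 36 37 38
f 36 38 12
f 37 9 39
f 37 39 38
f 38 39 40
f 38 40 12
f 39 9 41
f 39 41 40
f 40 41 42
f 40 42 12
f 41 9 10
f 41 10 42
f 42 10 11
f 42 11 12
f 44 43 46
f 44 46 45
f 46 43 47
f 46 47 45
f 47 43 48
f 47 48 45
f 48 43 49
f 48 49 45
f 49 43 50
f 49 50 45
f 50 43 51
f 50 51 45
f 51 43 52
f 51 52 45
f 52 43 53
f 52 53 45
f 53 43 54
f 53 54 45
f 54 43 55
f 54 55 45
f 55 43 56
f 55 56 45
f 56 43 57
f 56 57 45
f 57 43 44
f 57 44 45



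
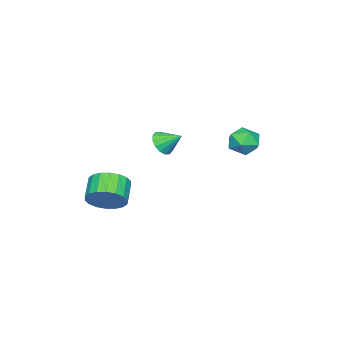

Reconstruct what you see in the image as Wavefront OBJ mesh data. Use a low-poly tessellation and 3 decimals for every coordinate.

v 2.978 -1.958 -3.184
v 3.522 -2.787 -2.907
v 2.506 -3.211 -2.179
v 1.962 -2.382 -2.456
v 3.628 -2.483 -2.582
v 2.612 -2.907 -1.854
v 3.606 -2.074 -2.376
v 2.59 -2.498 -1.648
v 3.459 -1.642 -2.33
v 2.443 -2.066 -1.601
v 3.216 -1.273 -2.453
v 2.2 -1.697 -1.725
v 2.927 -1.04 -2.721
v 1.911 -1.463 -1.993
v 2.648 -0.988 -3.081
v 1.631 -1.412 -2.352
v 2.434 -1.129 -3.461
v 1.418 -1.553 -2.733
v 2.328 -1.433 -3.786
v 1.312 -1.857 -3.058
v 2.35 -1.842 -3.992
v 1.334 -2.266 -3.264
v 2.497 -2.274 -4.039
v 1.481 -2.698 -3.31
v 2.74 -2.643 -3.915
v 1.724 -3.067 -3.187
v 3.029 -2.877 -3.647
v 2.013 -3.3 -2.919
v 3.309 -2.928 -3.288
v 2.292 -3.352 -2.559
v 0.042 4.512 0.793
v 0.715 3.956 0.927
v -0.855 3.404 0.693
v -0.182 2.848 0.827
v -0.463 3.367 1.484
v 0.092 4.052 1.545
v -0.232 3.308 0.075
v 0.323 3.993 0.136
v 0.546 3.211 0.483
v 0.403 3.248 1.354
v -0.543 4.112 0.266
v -0.686 4.149 1.137
v -1.215 -1.351 -0.945
v -0.46 -1.325 -0.858
v -1.325 -0.349 -0.275
v -0.532 -1.116 -1.183
v -0.788 -0.97 -1.445
v -1.157 -0.925 -1.572
v -1.542 -0.995 -1.531
v -1.839 -1.16 -1.333
v -1.969 -1.377 -1.031
v -1.897 -1.586 -0.706
v -1.642 -1.732 -0.445
v -1.272 -1.776 -0.318
v -0.887 -1.707 -0.359
v -0.59 -1.541 -0.556
f 2 1 5
f 2 5 3
f 3 5 6
f 3 6 4
f 5 1 7
f 5 7 6
f 6 7 8
f 6 8 4
f 7 1 9
f 7 9 8
f 8 9 10
f 8 10 4
f 9 1 11
f 9 11 10
f 10 11 12
f 10 12 4
f 11 1 13
f 11 13 12
f 12 13 14
f 12 14 4
f 13 1 15
f 13 15 14
f 14 15 16
f 14 16 4
f 15 1 17
f 15 17 16
f 16 17 18
f 16 18 4
f 17 1 19
f 17 19 18
f 18 19 20
f 18 20 4
f 19 1 21
f 19 21 20
f 20 21 22
f 20 22 4
f 21 1 23
f 21 23 22
f 22 23 24
f 22 24 4
f 23 1 25
f 23 25 24
f 24 25 26
f 24 26 4
f 25 1 27
f 25 27 26
f 26 27 28
f 26 28 4
f 27 1 29
f 27 29 28
f 28 29 30
f 28 30 4
f 29 1 2
f 29 2 30
f 30 2 3
f 30 3 4
f 31 42 36
f 31 36 32
f 31 32 38
f 31 38 41
f 31 41 42
f 32 36 40
f 36 42 35
f 42 41 33
f 41 38 37
f 38 32 39
f 34 40 35
f 34 35 33
f 34 33 37
f 34 37 39
f 34 39 40
f 35 40 36
f 33 35 42
f 37 33 41
f 39 37 38
f 40 39 32
f 44 43 46
f 44 46 45
f 46 43 47
f 46 47 45
f 47 43 48
f 47 48 45
f 48 43 49
f 48 49 45
f 49 43 50
f 49 50 45
f 50 43 51
f 50 51 45
f 51 43 52
f 51 52 45
f 52 43 53
f 52 53 45
f 53 43 54
f 53 54 45
f 54 43 55
f 54 55 45
f 55 43 56
f 55 56 45
f 56 43 44
f 56 44 45



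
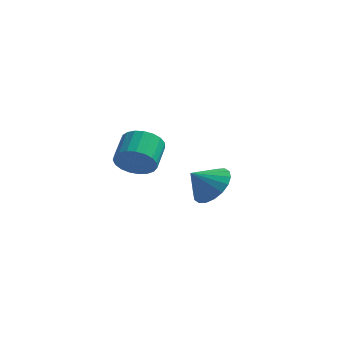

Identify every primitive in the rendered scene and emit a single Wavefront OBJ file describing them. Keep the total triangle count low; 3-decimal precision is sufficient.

v 0.245 -0.597 1.06
v 0.577 -0.296 0.434
v 0.547 0.737 0.914
v 0.215 0.437 1.54
v 0.266 -0.272 0.362
v 0.236 0.761 0.842
v -0.049 -0.304 0.411
v -0.079 0.729 0.891
v -0.313 -0.387 0.573
v -0.343 0.647 1.052
v -0.48 -0.506 0.818
v -0.51 0.528 1.298
v -0.522 -0.64 1.106
v -0.552 0.393 1.585
v -0.432 -0.767 1.385
v -0.462 0.266 1.865
v -0.224 -0.865 1.608
v -0.254 0.169 2.088
v 0.064 -0.916 1.737
v 0.034 0.117 2.217
v 0.384 -0.912 1.749
v 0.354 0.121 2.228
v 0.68 -0.854 1.641
v 0.65 0.18 2.121
v 0.901 -0.751 1.433
v 0.871 0.283 1.913
v 1.008 -0.621 1.161
v 0.978 0.412 1.64
v 0.983 -0.487 0.871
v 0.953 0.546 1.351
v 0.831 -0.373 0.614
v 0.801 0.661 1.093
v 1.671 4.082 -2.205
v 2.241 4.375 -1.53
v 0.989 3.638 -1.435
v 1.981 4.694 -1.576
v 1.66 4.892 -1.747
v 1.341 4.929 -2.008
v 1.088 4.799 -2.308
v 0.95 4.527 -2.587
v 0.954 4.167 -2.791
v 1.101 3.79 -2.879
v 1.361 3.471 -2.833
v 1.682 3.273 -2.663
v 2.001 3.235 -2.401
v 2.254 3.365 -2.101
v 2.393 3.637 -1.822
v 2.388 3.998 -1.618
f 2 1 5
f 2 5 3
f 3 5 6
f 3 6 4
f 5 1 7
f 5 7 6
f 6 7 8
f 6 8 4
f 7 1 9
f 7 9 8
f 8 9 10
f 8 10 4
f 9 1 11
f 9 11 10
f 10 11 12
f 10 12 4
f 11 1 13
f 11 13 12
f 12 13 14
f 12 14 4
f 13 1 15
f 13 15 14
f 14 15 16
f 14 16 4
f 15 1 17
f 15 17 16
f 16 17 18
f 16 18 4
f 17 1 19
f 17 19 18
f 18 19 20
f 18 20 4
f 19 1 21
f 19 21 20
f 20 21 22
f 20 22 4
f 21 1 23
f 21 23 22
f 22 23 24
f 22 24 4
f 23 1 25
f 23 25 24
f 24 25 26
f 24 26 4
f 25 1 27
f 25 27 26
f 26 27 28
f 26 28 4
f 27 1 29
f 27 29 28
f 28 29 30
f 28 30 4
f 29 1 31
f 29 31 30
f 30 31 32
f 30 32 4
f 31 1 2
f 31 2 32
f 32 2 3
f 32 3 4
f 34 33 36
f 34 36 35
f 36 33 37
f 36 37 35
f 37 33 38
f 37 38 35
f 38 33 39
f 38 39 35
f 39 33 40
f 39 40 35
f 40 33 41
f 40 41 35
f 41 33 42
f 41 42 35
f 42 33 43
f 42 43 35
f 43 33 44
f 43 44 35
f 44 33 45
f 44 45 35
f 45 33 46
f 45 46 35
f 46 33 47
f 46 47 35
f 47 33 48
f 47 48 35
f 48 33 34
f 48 34 35



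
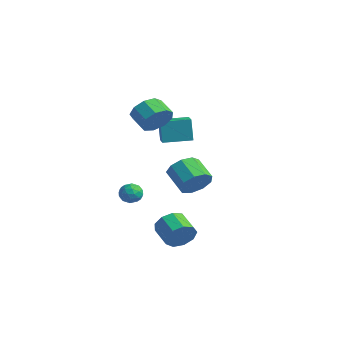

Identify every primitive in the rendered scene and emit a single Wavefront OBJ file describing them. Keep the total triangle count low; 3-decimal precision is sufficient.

v -1.981 0.054 -2.177
v -1.757 0.292 -2.741
v -1.583 -0.892 -2.419
v -1.359 -0.654 -2.983
v -1.093 -0.462 -2.42
v -1.339 0.123 -2.27
v -2.001 -0.723 -2.89
v -2.247 -0.138 -2.74
v -1.769 -0.188 -3.182
v -1.208 -0.027 -2.891
v -2.132 -0.573 -2.269
v -1.571 -0.412 -1.978
v -1.903 0.257 -2.438
v -1.437 -0.857 -2.722
v -1.28 -0.743 -2.391
v -1.149 -0.604 -2.723
v -1.658 0.157 -2.161
v -1.526 0.297 -2.493
v -1.137 -0.147 -2.304
v -1.814 -0.897 -2.667
v -1.682 -0.757 -2.999
v -2.191 0.004 -2.437
v -2.06 0.143 -2.769
v -2.203 -0.453 -2.856
v -1.779 0.114 -3.028
v -1.546 -0.443 -3.17
v -1.923 -0.483 -3.116
v -2.067 -0.139 -3.028
v -1.45 0.209 -2.858
v -1.216 -0.348 -3
v -1.06 -0.235 -2.669
v -1.204 0.109 -2.581
v -1.457 -0.074 -3.117
v -2.124 -0.252 -2.16
v -1.89 -0.809 -2.302
v -2.136 -0.709 -2.579
v -2.28 -0.365 -2.491
v -1.794 -0.157 -1.99
v -1.561 -0.714 -2.132
v -1.273 -0.461 -2.132
v -1.417 -0.117 -2.044
v -1.883 -0.526 -2.043
v -3.011 2.086 1.452
v -2.571 2.335 2.245
v -3.529 2.263 2.8
v -3.969 2.014 2.008
v -2.786 2.858 1.94
v -3.745 2.786 2.495
v -3.107 3.02 1.407
v -4.066 2.948 1.962
v -3.383 2.745 0.895
v -4.342 2.673 1.45
v -3.484 2.162 0.644
v -4.443 2.09 1.199
v -3.364 1.543 0.771
v -4.323 1.471 1.326
v -3.079 1.178 1.217
v -4.037 1.106 1.772
v -2.761 1.238 1.773
v -3.72 1.166 2.328
v -2.561 1.695 2.179
v -3.519 1.623 2.734
v -1.32 3.275 -2.603
v -0.868 2.882 -1.878
v -2.088 2.893 -1.112
v -2.54 3.285 -1.837
v -0.837 3.523 -1.836
v -2.056 3.534 -1.07
v -1.031 4.048 -2.153
v -2.251 4.058 -1.387
v -1.361 4.211 -2.681
v -2.58 4.221 -1.915
v -1.672 3.935 -3.172
v -2.891 3.946 -2.406
v -1.818 3.351 -3.397
v -3.037 3.362 -2.631
v -1.731 2.731 -3.25
v -2.951 2.742 -2.485
v -1.452 2.365 -2.801
v -2.672 2.376 -2.035
v -1.112 2.425 -2.259
v -2.331 2.436 -1.493
v -4.245 3.035 -0.425
v -4.446 3.042 0.94
v -3.595 4.461 -0.337
v -3.797 4.468 1.028
v -3.463 2.672 -0.308
v -3.665 2.679 1.057
v -2.814 4.098 -0.22
v -3.015 4.105 1.145
v 3.372 -0.676 -3.59
v 3.667 -0.187 -2.987
v 2.542 -0.076 -2.527
v 2.248 -0.564 -3.13
v 3.515 0.127 -3.435
v 2.391 0.239 -2.975
v 3.297 0.066 -3.955
v 2.172 0.177 -3.496
v 3.113 -0.343 -4.304
v 1.989 -0.231 -3.845
v 3.051 -0.907 -4.319
v 1.927 -0.795 -3.86
v 3.14 -1.363 -3.993
v 2.015 -1.251 -3.534
v 3.337 -1.497 -3.478
v 2.212 -1.386 -3.018
v 3.55 -1.248 -3.015
v 2.426 -1.136 -2.556
v 3.681 -0.73 -2.821
v 2.556 -0.619 -2.362
f 1 38 17
f 38 12 41
f 17 41 6
f 38 41 17
f 1 17 13
f 17 6 18
f 13 18 2
f 17 18 13
f 1 13 22
f 13 2 23
f 22 23 8
f 13 23 22
f 1 22 34
f 22 8 37
f 34 37 11
f 22 37 34
f 1 34 38
f 34 11 42
f 38 42 12
f 34 42 38
f 2 18 29
f 18 6 32
f 29 32 10
f 18 32 29
f 6 41 19
f 41 12 40
f 19 40 5
f 41 40 19
f 12 42 39
f 42 11 35
f 39 35 3
f 42 35 39
f 11 37 36
f 37 8 24
f 36 24 7
f 37 24 36
f 8 23 28
f 23 2 25
f 28 25 9
f 23 25 28
f 4 30 16
f 30 10 31
f 16 31 5
f 30 31 16
f 4 16 14
f 16 5 15
f 14 15 3
f 16 15 14
f 4 14 21
f 14 3 20
f 21 20 7
f 14 20 21
f 4 21 26
f 21 7 27
f 26 27 9
f 21 27 26
f 4 26 30
f 26 9 33
f 30 33 10
f 26 33 30
f 5 31 19
f 31 10 32
f 19 32 6
f 31 32 19
f 3 15 39
f 15 5 40
f 39 40 12
f 15 40 39
f 7 20 36
f 20 3 35
f 36 35 11
f 20 35 36
f 9 27 28
f 27 7 24
f 28 24 8
f 27 24 28
f 10 33 29
f 33 9 25
f 29 25 2
f 33 25 29
f 44 43 47
f 44 47 45
f 45 47 48
f 45 48 46
f 47 43 49
f 47 49 48
f 48 49 50
f 48 50 46
f 49 43 51
f 49 51 50
f 50 51 52
f 50 52 46
f 51 43 53
f 51 53 52
f 52 53 54
f 52 54 46
f 53 43 55
f 53 55 54
f 54 55 56
f 54 56 46
f 55 43 57
f 55 57 56
f 56 57 58
f 56 58 46
f 57 43 59
f 57 59 58
f 58 59 60
f 58 60 46
f 59 43 61
f 59 61 60
f 60 61 62
f 60 62 46
f 61 43 44
f 61 44 62
f 62 44 45
f 62 45 46
f 64 63 67
f 64 67 65
f 65 67 68
f 65 68 66
f 67 63 69
f 67 69 68
f 68 69 70
f 68 70 66
f 69 63 71
f 69 71 70
f 70 71 72
f 70 72 66
f 71 63 73
f 71 73 72
f 72 73 74
f 72 74 66
f 73 63 75
f 73 75 74
f 74 75 76
f 74 76 66
f 75 63 77
f 75 77 76
f 76 77 78
f 76 78 66
f 77 63 79
f 77 79 78
f 78 79 80
f 78 80 66
f 79 63 81
f 79 81 80
f 80 81 82
f 80 82 66
f 81 63 64
f 81 64 82
f 82 64 65
f 82 65 66
f 84 86 83
f 87 84 83
f 83 86 85
f 85 87 83
f 84 90 86
f 88 84 87
f 88 90 84
f 86 90 85
f 89 87 85
f 85 90 89
f 89 88 87
f 90 88 89
f 92 91 95
f 92 95 93
f 93 95 96
f 93 96 94
f 95 91 97
f 95 97 96
f 96 97 98
f 96 98 94
f 97 91 99
f 97 99 98
f 98 99 100
f 98 100 94
f 99 91 101
f 99 101 100
f 100 101 102
f 100 102 94
f 101 91 103
f 101 103 102
f 102 103 104
f 102 104 94
f 103 91 105
f 103 105 104
f 104 105 106
f 104 106 94
f 105 91 107
f 105 107 106
f 106 107 108
f 106 108 94
f 107 91 109
f 107 109 108
f 108 109 110
f 108 110 94
f 109 91 92
f 109 92 110
f 110 92 93
f 110 93 94



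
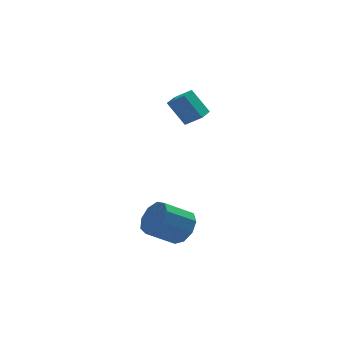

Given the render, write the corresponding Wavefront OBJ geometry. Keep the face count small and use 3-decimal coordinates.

v 0.935 -2.909 -4.273
v 1.346 -3.439 -3.704
v 0.097 -3.522 -2.878
v -0.315 -2.991 -3.447
v 1.417 -2.865 -3.539
v 0.168 -2.947 -2.712
v 1.263 -2.311 -3.717
v 0.014 -2.394 -2.891
v 0.955 -2.037 -4.155
v -0.294 -2.12 -3.329
v 0.637 -2.171 -4.649
v -0.612 -2.253 -3.823
v 0.459 -2.65 -4.967
v -0.79 -2.733 -4.14
v 0.503 -3.25 -4.96
v -0.746 -3.333 -4.134
v 0.749 -3.691 -4.632
v -0.5 -3.773 -3.805
v 1.082 -3.765 -4.136
v -0.167 -3.848 -3.31
v 1.93 -0.012 0.226
v 1.301 0.493 1.358
v 2.461 0.639 0.231
v 1.833 1.144 1.363
v 2.527 -0.504 0.777
v 1.899 0.001 1.909
v 3.059 0.147 0.782
v 2.43 0.652 1.914
f 2 1 5
f 2 5 3
f 3 5 6
f 3 6 4
f 5 1 7
f 5 7 6
f 6 7 8
f 6 8 4
f 7 1 9
f 7 9 8
f 8 9 10
f 8 10 4
f 9 1 11
f 9 11 10
f 10 11 12
f 10 12 4
f 11 1 13
f 11 13 12
f 12 13 14
f 12 14 4
f 13 1 15
f 13 15 14
f 14 15 16
f 14 16 4
f 15 1 17
f 15 17 16
f 16 17 18
f 16 18 4
f 17 1 19
f 17 19 18
f 18 19 20
f 18 20 4
f 19 1 2
f 19 2 20
f 20 2 3
f 20 3 4
f 22 24 21
f 25 22 21
f 21 24 23
f 23 25 21
f 22 28 24
f 26 22 25
f 26 28 22
f 24 28 23
f 27 25 23
f 23 28 27
f 27 26 25
f 28 26 27



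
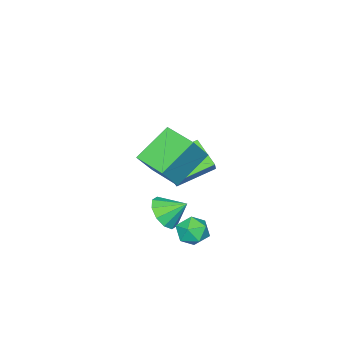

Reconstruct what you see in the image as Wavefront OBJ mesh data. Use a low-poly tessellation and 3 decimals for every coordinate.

v 0.983 1.548 2.531
v 1.959 1.502 3.784
v 1.274 3.082 2.36
v 2.251 3.036 3.614
v 2.509 1.124 1.326
v 3.486 1.078 2.58
v 2.801 2.658 1.156
v 3.777 2.612 2.409
v -2.612 0.686 -1.573
v -2.916 -0.479 -0.613
v -1.712 1.276 -0.571
v -2.016 0.111 0.389
v -1.104 -0.331 -2.329
v -1.408 -1.496 -1.369
v -0.204 0.259 -1.327
v -0.508 -0.906 -0.367
v 1.138 0.713 -2.337
v 1.797 0.537 -1.719
v 0.702 1.587 -1.623
v 1.994 0.93 -2.08
v 1.865 1.24 -2.539
v 1.457 1.348 -2.921
v 0.928 1.214 -3.079
v 0.479 0.888 -2.954
v 0.282 0.495 -2.593
v 0.411 0.186 -2.135
v 0.819 0.077 -1.753
v 1.348 0.212 -1.594
v 1.319 3.025 -2.081
v 1.846 3.063 -2.708
v 1.014 1.777 -2.412
v 1.541 1.815 -3.039
v 1.82 1.811 -2.268
v 2.009 2.582 -2.063
v 0.851 2.258 -3.057
v 1.04 3.029 -2.852
v 1.557 2.588 -3.311
v 2.156 2.312 -2.823
v 0.704 2.528 -2.297
v 1.303 2.252 -1.809
f 2 4 1
f 5 2 1
f 1 4 3
f 3 5 1
f 2 8 4
f 6 2 5
f 6 8 2
f 4 8 3
f 7 5 3
f 3 8 7
f 7 6 5
f 8 6 7
f 10 12 9
f 13 10 9
f 9 12 11
f 11 13 9
f 10 16 12
f 14 10 13
f 14 16 10
f 12 16 11
f 15 13 11
f 11 16 15
f 15 14 13
f 16 14 15
f 18 17 20
f 18 20 19
f 20 17 21
f 20 21 19
f 21 17 22
f 21 22 19
f 22 17 23
f 22 23 19
f 23 17 24
f 23 24 19
f 24 17 25
f 24 25 19
f 25 17 26
f 25 26 19
f 26 17 27
f 26 27 19
f 27 17 28
f 27 28 19
f 28 17 18
f 28 18 19
f 29 40 34
f 29 34 30
f 29 30 36
f 29 36 39
f 29 39 40
f 30 34 38
f 34 40 33
f 40 39 31
f 39 36 35
f 36 30 37
f 32 38 33
f 32 33 31
f 32 31 35
f 32 35 37
f 32 37 38
f 33 38 34
f 31 33 40
f 35 31 39
f 37 35 36
f 38 37 30



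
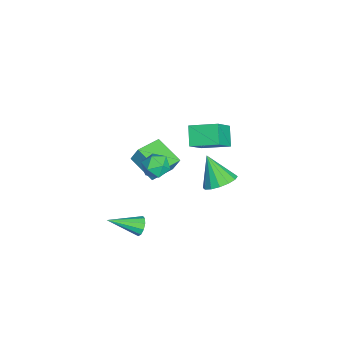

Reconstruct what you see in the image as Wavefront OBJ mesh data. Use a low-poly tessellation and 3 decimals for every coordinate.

v 3.456 -1.186 0.105
v 3.681 -0.914 0.627
v 3.804 -2.954 0.875
v 3.299 -0.969 0.675
v 2.976 -1.106 0.506
v 2.837 -1.274 0.183
v 2.934 -1.408 -0.169
v 3.23 -1.457 -0.417
v 3.613 -1.403 -0.465
v 3.935 -1.266 -0.296
v 4.075 -1.098 0.027
v 3.977 -0.964 0.379
v -1.262 1.713 2.603
v -2.272 1.576 3.457
v -1.048 3.34 3.116
v -2.058 3.204 3.97
v -0.062 1.136 3.93
v -1.072 1 4.784
v 0.152 2.764 4.443
v -0.858 2.627 5.297
v -2.104 2.743 -1.388
v -1.427 1.93 -1.458
v -2.956 1.897 0.188
v -1.18 2.293 -1.129
v -1.18 2.777 -0.87
v -1.428 3.251 -0.749
v -1.857 3.589 -0.8
v -2.353 3.701 -1.008
v -2.781 3.555 -1.318
v -3.029 3.192 -1.646
v -3.029 2.708 -1.906
v -2.781 2.234 -2.026
v -2.351 1.896 -1.975
v -1.856 1.785 -1.767
v -3.773 -2.523 -1.343
v -3.649 -2.081 -0.322
v -5.164 -1.468 -1.632
v -5.041 -1.026 -0.61
v -2.599 -1.174 -2.07
v -2.476 -0.732 -1.048
v -3.991 -0.119 -2.358
v -3.867 0.323 -1.337
v 0.376 -0.092 3.363
v 0.842 0.188 2.68
v 0.678 -1.428 3.02
v 1.144 -1.148 2.337
v 1.431 -1.006 3.149
v 1.244 -0.18 3.361
v 0.276 -1.06 2.339
v 0.089 -0.234 2.551
v 0.78 -0.41 2.047
v 1.494 -0.376 2.548
v 0.026 -0.864 3.152
v 0.74 -0.83 3.653
f 2 1 4
f 2 4 3
f 4 1 5
f 4 5 3
f 5 1 6
f 5 6 3
f 6 1 7
f 6 7 3
f 7 1 8
f 7 8 3
f 8 1 9
f 8 9 3
f 9 1 10
f 9 10 3
f 10 1 11
f 10 11 3
f 11 1 12
f 11 12 3
f 12 1 2
f 12 2 3
f 14 16 13
f 17 14 13
f 13 16 15
f 15 17 13
f 14 20 16
f 18 14 17
f 18 20 14
f 16 20 15
f 19 17 15
f 15 20 19
f 19 18 17
f 20 18 19
f 22 21 24
f 22 24 23
f 24 21 25
f 24 25 23
f 25 21 26
f 25 26 23
f 26 21 27
f 26 27 23
f 27 21 28
f 27 28 23
f 28 21 29
f 28 29 23
f 29 21 30
f 29 30 23
f 30 21 31
f 30 31 23
f 31 21 32
f 31 32 23
f 32 21 33
f 32 33 23
f 33 21 34
f 33 34 23
f 34 21 22
f 34 22 23
f 36 38 35
f 39 36 35
f 35 38 37
f 37 39 35
f 36 42 38
f 40 36 39
f 40 42 36
f 38 42 37
f 41 39 37
f 37 42 41
f 41 40 39
f 42 40 41
f 43 54 48
f 43 48 44
f 43 44 50
f 43 50 53
f 43 53 54
f 44 48 52
f 48 54 47
f 54 53 45
f 53 50 49
f 50 44 51
f 46 52 47
f 46 47 45
f 46 45 49
f 46 49 51
f 46 51 52
f 47 52 48
f 45 47 54
f 49 45 53
f 51 49 50
f 52 51 44



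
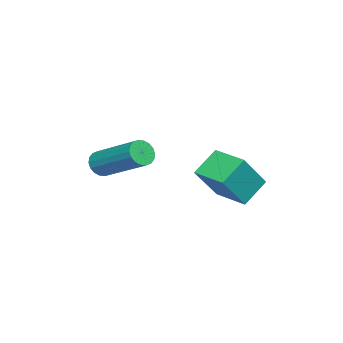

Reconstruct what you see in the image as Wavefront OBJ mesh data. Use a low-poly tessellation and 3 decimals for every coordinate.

v -3.179 -0.599 -3.263
v -2.194 -1.033 -1.934
v -2.6 0.587 -3.305
v -1.615 0.153 -1.976
v -2.345 -1.033 -4.024
v -1.36 -1.467 -2.695
v -1.766 0.153 -4.066
v -0.781 -0.281 -2.737
v -1.006 -4.598 -2.625
v -0.833 -4.388 -3.091
v -0.2 -2.672 -2.081
v -0.374 -2.882 -1.615
v -1.06 -4.311 -3.08
v -0.427 -2.595 -2.069
v -1.277 -4.291 -2.978
v -0.644 -2.575 -1.967
v -1.44 -4.332 -2.806
v -0.807 -2.615 -1.795
v -1.517 -4.425 -2.599
v -0.884 -2.709 -1.588
v -1.494 -4.553 -2.397
v -0.861 -2.837 -1.386
v -1.373 -4.69 -2.24
v -0.74 -2.974 -1.229
v -1.18 -4.808 -2.159
v -0.547 -3.092 -1.149
v -0.953 -4.885 -2.171
v -0.32 -3.169 -1.16
v -0.736 -4.905 -2.273
v -0.103 -3.189 -1.262
v -0.573 -4.865 -2.445
v 0.06 -3.148 -1.434
v -0.496 -4.771 -2.652
v 0.137 -3.055 -1.641
v -0.519 -4.643 -2.854
v 0.114 -2.927 -1.843
v -0.64 -4.506 -3.011
v -0.007 -2.79 -2
f 2 4 1
f 5 2 1
f 1 4 3
f 3 5 1
f 2 8 4
f 6 2 5
f 6 8 2
f 4 8 3
f 7 5 3
f 3 8 7
f 7 6 5
f 8 6 7
f 10 9 13
f 10 13 11
f 11 13 14
f 11 14 12
f 13 9 15
f 13 15 14
f 14 15 16
f 14 16 12
f 15 9 17
f 15 17 16
f 16 17 18
f 16 18 12
f 17 9 19
f 17 19 18
f 18 19 20
f 18 20 12
f 19 9 21
f 19 21 20
f 20 21 22
f 20 22 12
f 21 9 23
f 21 23 22
f 22 23 24
f 22 24 12
f 23 9 25
f 23 25 24
f 24 25 26
f 24 26 12
f 25 9 27
f 25 27 26
f 26 27 28
f 26 28 12
f 27 9 29
f 27 29 28
f 28 29 30
f 28 30 12
f 29 9 31
f 29 31 30
f 30 31 32
f 30 32 12
f 31 9 33
f 31 33 32
f 32 33 34
f 32 34 12
f 33 9 35
f 33 35 34
f 34 35 36
f 34 36 12
f 35 9 37
f 35 37 36
f 36 37 38
f 36 38 12
f 37 9 10
f 37 10 38
f 38 10 11
f 38 11 12



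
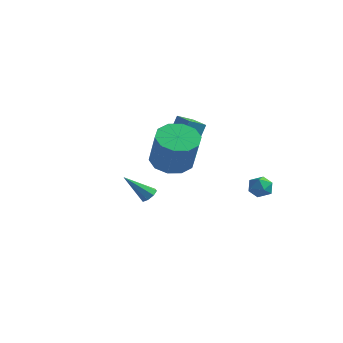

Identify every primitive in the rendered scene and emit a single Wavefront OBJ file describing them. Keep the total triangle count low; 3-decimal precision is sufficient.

v 3.514 3.581 -0.261
v 4.167 3.451 -0.457
v 3.133 2.969 -1.123
v 3.786 2.839 -1.319
v 3.538 2.562 -0.733
v 3.773 2.94 -0.2
v 3.527 3.48 -1.38
v 3.762 3.858 -0.847
v 4.175 3.388 -1.148
v 4.182 2.821 -0.749
v 3.118 3.599 -0.831
v 3.125 3.032 -0.432
v -1.99 2.835 1.042
v -1.839 3.458 2.563
v -1.543 3.531 0.713
v -1.392 4.154 2.233
v -0.348 1.886 1.267
v -0.197 2.509 2.787
v 0.099 2.582 0.937
v 0.25 3.205 2.458
v -2.927 2.604 -2.844
v -2.622 2.185 -2.957
v -3.753 1.656 -1.556
v -2.457 2.425 -2.674
v -2.568 2.77 -2.491
v -2.888 3.017 -2.515
v -3.231 3.023 -2.732
v -3.396 2.782 -3.014
v -3.286 2.437 -3.197
v -2.965 2.19 -3.173
v 1.192 -0.277 1.308
v 2.06 -0.568 0.735
v 3.036 -1.213 2.538
v 2.168 -0.923 3.112
v 2.138 0.069 0.92
v 3.115 -0.577 2.723
v 1.855 0.573 1.253
v 2.832 -0.072 3.057
v 1.319 0.752 1.608
v 2.296 0.107 3.411
v 0.734 0.539 1.848
v 1.711 -0.107 3.651
v 0.324 0.013 1.882
v 1.3 -0.632 3.685
v 0.245 -0.623 1.697
v 1.222 -1.269 3.5
v 0.528 -1.128 1.363
v 1.505 -1.773 3.167
v 1.064 -1.307 1.009
v 2.041 -1.952 2.812
v 1.649 -1.093 0.769
v 2.626 -1.739 2.572
f 1 12 6
f 1 6 2
f 1 2 8
f 1 8 11
f 1 11 12
f 2 6 10
f 6 12 5
f 12 11 3
f 11 8 7
f 8 2 9
f 4 10 5
f 4 5 3
f 4 3 7
f 4 7 9
f 4 9 10
f 5 10 6
f 3 5 12
f 7 3 11
f 9 7 8
f 10 9 2
f 14 16 13
f 17 14 13
f 13 16 15
f 15 17 13
f 14 20 16
f 18 14 17
f 18 20 14
f 16 20 15
f 19 17 15
f 15 20 19
f 19 18 17
f 20 18 19
f 22 21 24
f 22 24 23
f 24 21 25
f 24 25 23
f 25 21 26
f 25 26 23
f 26 21 27
f 26 27 23
f 27 21 28
f 27 28 23
f 28 21 29
f 28 29 23
f 29 21 30
f 29 30 23
f 30 21 22
f 30 22 23
f 32 31 35
f 32 35 33
f 33 35 36
f 33 36 34
f 35 31 37
f 35 37 36
f 36 37 38
f 36 38 34
f 37 31 39
f 37 39 38
f 38 39 40
f 38 40 34
f 39 31 41
f 39 41 40
f 40 41 42
f 40 42 34
f 41 31 43
f 41 43 42
f 42 43 44
f 42 44 34
f 43 31 45
f 43 45 44
f 44 45 46
f 44 46 34
f 45 31 47
f 45 47 46
f 46 47 48
f 46 48 34
f 47 31 49
f 47 49 48
f 48 49 50
f 48 50 34
f 49 31 51
f 49 51 50
f 50 51 52
f 50 52 34
f 51 31 32
f 51 32 52
f 52 32 33
f 52 33 34



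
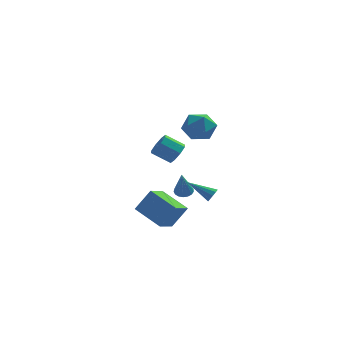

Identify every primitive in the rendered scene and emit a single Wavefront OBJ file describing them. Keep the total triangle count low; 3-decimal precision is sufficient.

v 1.54 -2.558 -2.387
v 1.699 -2.825 -1.957
v 0.06 -2.062 -1.533
v 1.814 -2.52 -1.935
v 1.825 -2.229 -2.085
v 1.727 -2.064 -2.35
v 1.558 -2.087 -2.63
v 1.382 -2.291 -2.817
v 1.267 -2.597 -2.839
v 1.256 -2.888 -2.689
v 1.354 -3.053 -2.424
v 1.523 -3.029 -2.144
v -1.548 -3.415 -4.471
v -0.622 -3.188 -3.087
v -2.999 -2.117 -3.713
v -2.074 -1.89 -2.329
v -0.826 -2.21 -5.151
v 0.099 -1.983 -3.767
v -2.278 -0.912 -4.393
v -1.352 -0.685 -3.009
v -0.514 -3.437 1.516
v -0.124 -3.64 2.161
v -1.236 -3.467 2.888
v -1.626 -3.263 2.244
v -0.102 -3.052 2.055
v -1.213 -2.879 2.783
v -0.321 -2.69 1.634
v -1.433 -2.517 2.362
v -0.653 -2.765 1.144
v -1.765 -2.592 1.872
v -0.904 -3.233 0.872
v -2.016 -3.06 1.599
v -0.927 -3.821 0.977
v -2.038 -3.648 1.705
v -0.707 -4.183 1.398
v -1.819 -4.01 2.126
v -0.375 -4.108 1.888
v -1.487 -3.935 2.616
v -0.099 -0.226 -3.224
v 0.487 -0.354 -3.233
v -0.241 -1.014 -1.456
v 0.476 -0.091 -3.117
v 0.333 0.14 -3.025
v 0.091 0.288 -2.979
v -0.195 0.318 -2.989
v -0.458 0.223 -3.052
v -0.639 0.025 -3.155
v -0.697 -0.23 -3.273
v -0.617 -0.484 -3.38
v -0.419 -0.68 -3.451
v -0.147 -0.771 -3.47
v 0.135 -0.737 -3.433
v 0.364 -0.587 -3.347
v -0.322 -3.189 3.453
v 0.373 -2.343 3.597
v 1.027 -4.337 3.683
v 1.722 -3.491 3.827
v 0.954 -3.711 4.589
v 0.12 -3.001 4.447
v 1.28 -3.679 2.833
v 0.446 -2.969 2.691
v 1.363 -2.646 3.214
v 1.161 -2.666 4.299
v 0.239 -4.014 2.981
v 0.037 -4.034 4.066
f 2 1 4
f 2 4 3
f 4 1 5
f 4 5 3
f 5 1 6
f 5 6 3
f 6 1 7
f 6 7 3
f 7 1 8
f 7 8 3
f 8 1 9
f 8 9 3
f 9 1 10
f 9 10 3
f 10 1 11
f 10 11 3
f 11 1 12
f 11 12 3
f 12 1 2
f 12 2 3
f 14 16 13
f 17 14 13
f 13 16 15
f 15 17 13
f 14 20 16
f 18 14 17
f 18 20 14
f 16 20 15
f 19 17 15
f 15 20 19
f 19 18 17
f 20 18 19
f 22 21 25
f 22 25 23
f 23 25 26
f 23 26 24
f 25 21 27
f 25 27 26
f 26 27 28
f 26 28 24
f 27 21 29
f 27 29 28
f 28 29 30
f 28 30 24
f 29 21 31
f 29 31 30
f 30 31 32
f 30 32 24
f 31 21 33
f 31 33 32
f 32 33 34
f 32 34 24
f 33 21 35
f 33 35 34
f 34 35 36
f 34 36 24
f 35 21 37
f 35 37 36
f 36 37 38
f 36 38 24
f 37 21 22
f 37 22 38
f 38 22 23
f 38 23 24
f 40 39 42
f 40 42 41
f 42 39 43
f 42 43 41
f 43 39 44
f 43 44 41
f 44 39 45
f 44 45 41
f 45 39 46
f 45 46 41
f 46 39 47
f 46 47 41
f 47 39 48
f 47 48 41
f 48 39 49
f 48 49 41
f 49 39 50
f 49 50 41
f 50 39 51
f 50 51 41
f 51 39 52
f 51 52 41
f 52 39 53
f 52 53 41
f 53 39 40
f 53 40 41
f 54 65 59
f 54 59 55
f 54 55 61
f 54 61 64
f 54 64 65
f 55 59 63
f 59 65 58
f 65 64 56
f 64 61 60
f 61 55 62
f 57 63 58
f 57 58 56
f 57 56 60
f 57 60 62
f 57 62 63
f 58 63 59
f 56 58 65
f 60 56 64
f 62 60 61
f 63 62 55



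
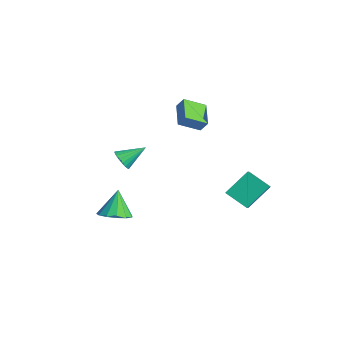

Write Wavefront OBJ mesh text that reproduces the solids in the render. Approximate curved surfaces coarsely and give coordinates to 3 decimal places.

v -1.733 0.561 0.464
v -3.2 1.095 1.028
v -1.526 1.832 -0.201
v -2.993 2.367 0.363
v -1.367 0.853 1.137
v -2.834 1.388 1.701
v -1.16 2.125 0.472
v -2.627 2.659 1.036
v -1.989 -2.683 -1.798
v -1.548 -3.027 -1.361
v -1.771 -1.337 -0.962
v -1.354 -2.918 -1.585
v -1.286 -2.764 -1.852
v -1.357 -2.593 -2.109
v -1.553 -2.44 -2.303
v -1.836 -2.335 -2.398
v -2.149 -2.3 -2.374
v -2.43 -2.34 -2.236
v -2.624 -2.448 -2.011
v -2.692 -2.603 -1.744
v -2.621 -2.774 -1.488
v -2.425 -2.926 -1.293
v -2.142 -3.031 -1.198
v -1.829 -3.067 -1.222
v 0.076 -3.934 -4.68
v 0.655 -4.624 -4.246
v -0.536 -3.466 -3.12
v 0.961 -4.151 -4.268
v 0.985 -3.609 -4.421
v 0.721 -3.171 -4.656
v 0.252 -2.974 -4.899
v -0.273 -3.083 -5.072
v -0.688 -3.462 -5.121
v -0.86 -3.99 -5.03
v -0.735 -4.501 -4.827
v -0.352 -4.832 -4.578
v 0.166 -4.878 -4.362
v 2.273 1.644 -2.96
v 2.137 3.023 -1.704
v 1.555 2.074 -3.509
v 1.42 3.453 -2.253
v 3.34 2.447 -3.727
v 3.205 3.826 -2.471
v 2.623 2.877 -4.276
v 2.487 4.256 -3.02
f 2 4 1
f 5 2 1
f 1 4 3
f 3 5 1
f 2 8 4
f 6 2 5
f 6 8 2
f 4 8 3
f 7 5 3
f 3 8 7
f 7 6 5
f 8 6 7
f 10 9 12
f 10 12 11
f 12 9 13
f 12 13 11
f 13 9 14
f 13 14 11
f 14 9 15
f 14 15 11
f 15 9 16
f 15 16 11
f 16 9 17
f 16 17 11
f 17 9 18
f 17 18 11
f 18 9 19
f 18 19 11
f 19 9 20
f 19 20 11
f 20 9 21
f 20 21 11
f 21 9 22
f 21 22 11
f 22 9 23
f 22 23 11
f 23 9 24
f 23 24 11
f 24 9 10
f 24 10 11
f 26 25 28
f 26 28 27
f 28 25 29
f 28 29 27
f 29 25 30
f 29 30 27
f 30 25 31
f 30 31 27
f 31 25 32
f 31 32 27
f 32 25 33
f 32 33 27
f 33 25 34
f 33 34 27
f 34 25 35
f 34 35 27
f 35 25 36
f 35 36 27
f 36 25 37
f 36 37 27
f 37 25 26
f 37 26 27
f 39 41 38
f 42 39 38
f 38 41 40
f 40 42 38
f 39 45 41
f 43 39 42
f 43 45 39
f 41 45 40
f 44 42 40
f 40 45 44
f 44 43 42
f 45 43 44



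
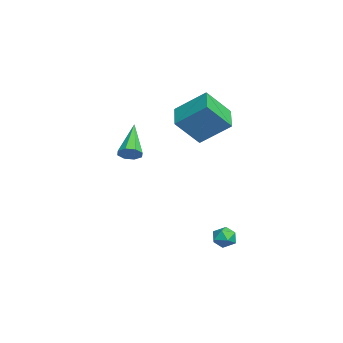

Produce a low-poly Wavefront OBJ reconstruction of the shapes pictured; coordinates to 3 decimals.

v 2.386 2.563 -3.69
v 2.873 2.945 -3.427
v 2.447 1.895 -2.833
v 2.934 2.277 -2.57
v 2.304 2.512 -2.606
v 2.267 2.925 -3.136
v 3.053 1.915 -3.124
v 3.016 2.328 -3.654
v 3.285 2.545 -3.077
v 2.822 2.914 -2.757
v 2.498 1.926 -3.503
v 2.035 2.295 -3.183
v -3.611 0.194 3.114
v -3.206 1.752 4.351
v -4.038 1.425 1.704
v -3.634 2.983 2.941
v -2.026 0.177 2.619
v -1.622 1.735 3.856
v -2.454 1.408 1.209
v -2.049 2.966 2.446
v 2.237 -1.961 2.098
v 2.609 -1.693 2.516
v 0.583 -1.759 3.442
v 2.408 -1.378 2.222
v 2.108 -1.406 1.856
v 1.883 -1.758 1.632
v 1.865 -2.23 1.681
v 2.065 -2.544 1.975
v 2.366 -2.517 2.341
v 2.591 -2.164 2.565
f 1 12 6
f 1 6 2
f 1 2 8
f 1 8 11
f 1 11 12
f 2 6 10
f 6 12 5
f 12 11 3
f 11 8 7
f 8 2 9
f 4 10 5
f 4 5 3
f 4 3 7
f 4 7 9
f 4 9 10
f 5 10 6
f 3 5 12
f 7 3 11
f 9 7 8
f 10 9 2
f 14 16 13
f 17 14 13
f 13 16 15
f 15 17 13
f 14 20 16
f 18 14 17
f 18 20 14
f 16 20 15
f 19 17 15
f 15 20 19
f 19 18 17
f 20 18 19
f 22 21 24
f 22 24 23
f 24 21 25
f 24 25 23
f 25 21 26
f 25 26 23
f 26 21 27
f 26 27 23
f 27 21 28
f 27 28 23
f 28 21 29
f 28 29 23
f 29 21 30
f 29 30 23
f 30 21 22
f 30 22 23



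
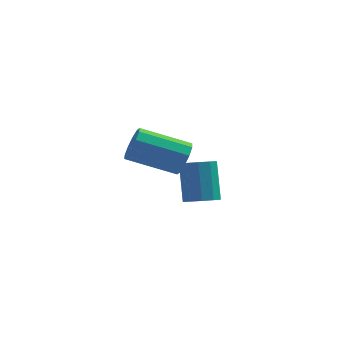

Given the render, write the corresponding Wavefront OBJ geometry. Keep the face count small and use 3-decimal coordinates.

v -1.992 -3.026 -0.12
v -1.785 -2.698 0.533
v -3.66 -3.027 1.294
v -3.868 -3.354 0.64
v -1.958 -2.364 0.252
v -3.833 -2.693 1.012
v -2.144 -2.283 -0.172
v -4.019 -2.611 0.589
v -2.272 -2.485 -0.576
v -4.147 -2.814 0.185
v -2.294 -2.894 -0.806
v -4.169 -3.223 -0.045
v -2.2 -3.353 -0.774
v -4.075 -3.682 -0.013
v -2.027 -3.687 -0.492
v -3.902 -4.016 0.268
v -1.841 -3.769 -0.069
v -3.716 -4.097 0.692
v -1.713 -3.566 0.335
v -3.588 -3.895 1.096
v -1.691 -3.157 0.565
v -3.566 -3.486 1.326
v -2.088 0.72 -4.286
v -1.532 0.292 -3.968
v -1.856 1.112 -2.297
v -2.412 1.54 -2.614
v -1.335 0.695 -4.128
v -1.658 1.515 -2.456
v -1.426 1.107 -4.348
v -1.749 1.927 -2.676
v -1.769 1.371 -4.544
v -2.092 2.192 -2.872
v -2.235 1.387 -4.642
v -2.558 2.207 -2.97
v -2.644 1.148 -4.603
v -2.968 1.968 -2.932
v -2.842 0.745 -4.444
v -3.165 1.565 -2.772
v -2.751 0.333 -4.224
v -3.074 1.153 -2.552
v -2.408 0.068 -4.028
v -2.731 0.889 -2.356
v -1.942 0.053 -3.93
v -2.265 0.873 -2.258
f 2 1 5
f 2 5 3
f 3 5 6
f 3 6 4
f 5 1 7
f 5 7 6
f 6 7 8
f 6 8 4
f 7 1 9
f 7 9 8
f 8 9 10
f 8 10 4
f 9 1 11
f 9 11 10
f 10 11 12
f 10 12 4
f 11 1 13
f 11 13 12
f 12 13 14
f 12 14 4
f 13 1 15
f 13 15 14
f 14 15 16
f 14 16 4
f 15 1 17
f 15 17 16
f 16 17 18
f 16 18 4
f 17 1 19
f 17 19 18
f 18 19 20
f 18 20 4
f 19 1 21
f 19 21 20
f 20 21 22
f 20 22 4
f 21 1 2
f 21 2 22
f 22 2 3
f 22 3 4
f 24 23 27
f 24 27 25
f 25 27 28
f 25 28 26
f 27 23 29
f 27 29 28
f 28 29 30
f 28 30 26
f 29 23 31
f 29 31 30
f 30 31 32
f 30 32 26
f 31 23 33
f 31 33 32
f 32 33 34
f 32 34 26
f 33 23 35
f 33 35 34
f 34 35 36
f 34 36 26
f 35 23 37
f 35 37 36
f 36 37 38
f 36 38 26
f 37 23 39
f 37 39 38
f 38 39 40
f 38 40 26
f 39 23 41
f 39 41 40
f 40 41 42
f 40 42 26
f 41 23 43
f 41 43 42
f 42 43 44
f 42 44 26
f 43 23 24
f 43 24 44
f 44 24 25
f 44 25 26

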